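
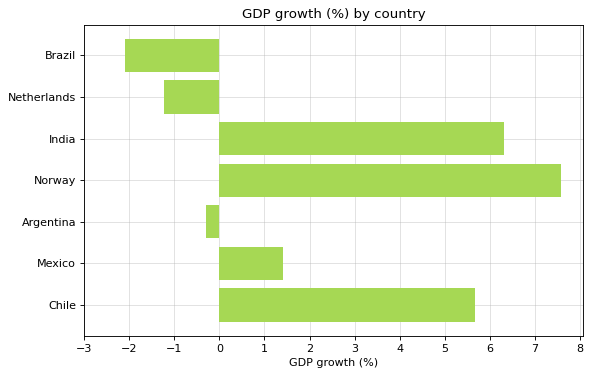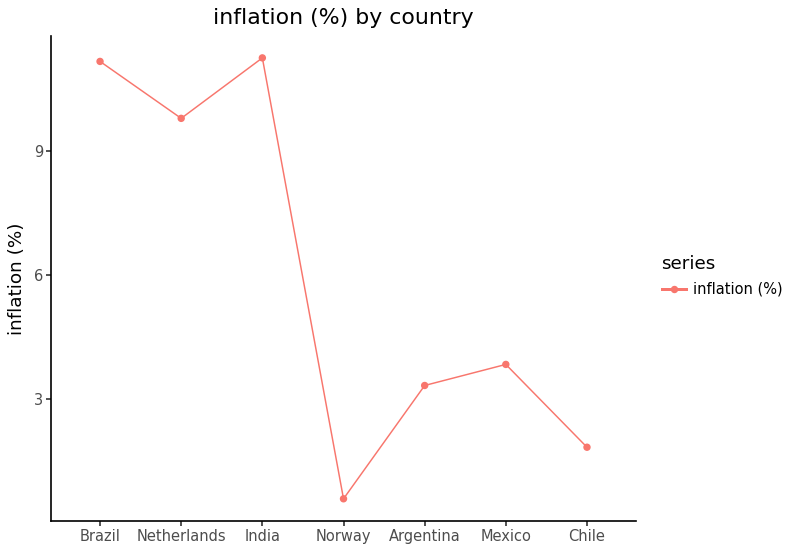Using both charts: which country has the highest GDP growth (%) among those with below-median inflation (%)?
Norway

Chart 2 median inflation (%) ≈ 4; below-median countries: Norway, Argentina, Chile. Among those, Norway has the highest GDP growth (%) (≈ 8).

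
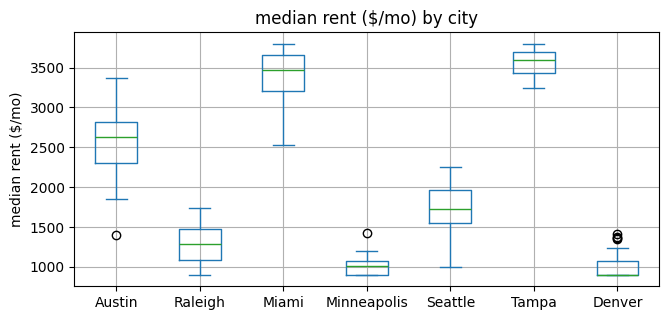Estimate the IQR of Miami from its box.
Q3 ≈ 3500, Q1 ≈ 3000; IQR ≈ 500.

≈ 500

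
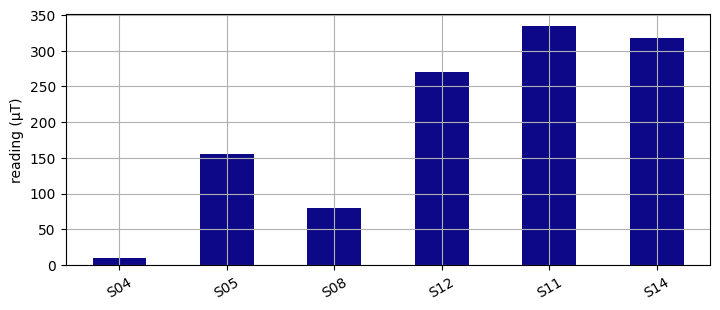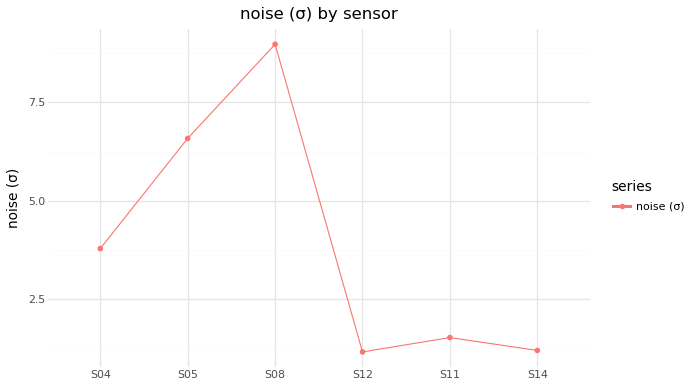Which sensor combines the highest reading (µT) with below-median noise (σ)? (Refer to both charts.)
Chart 2 median noise (σ) ≈ 3; below-median sensors: S12, S11, S14. Among those, S11 has the highest reading (µT) (≈ 350).

S11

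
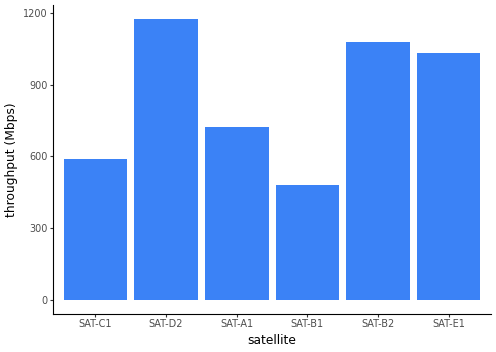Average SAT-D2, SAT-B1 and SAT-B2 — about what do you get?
≈ 933

(1200 + 500 + 1100) / 3 ≈ 933.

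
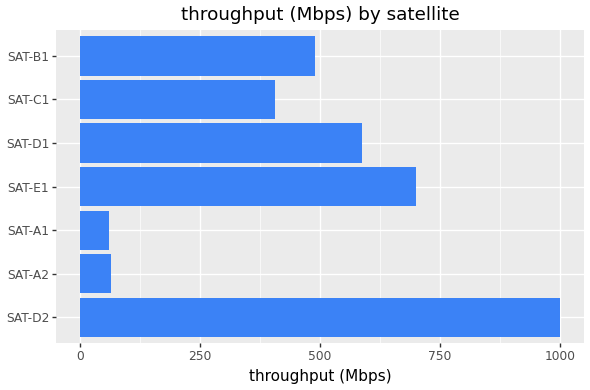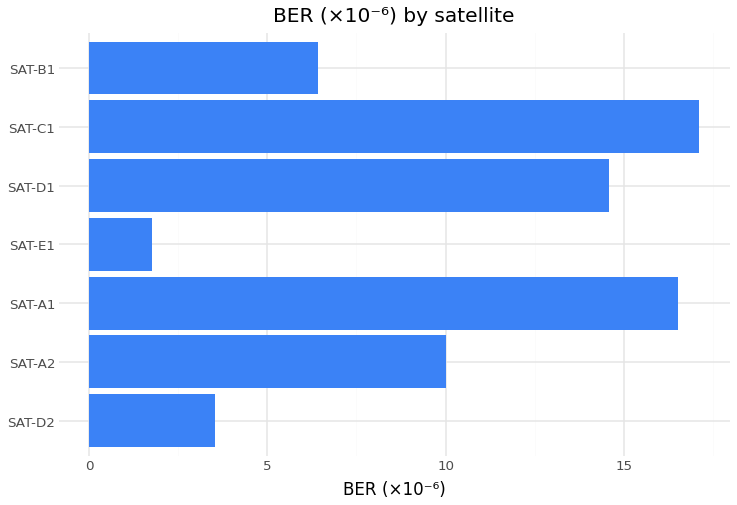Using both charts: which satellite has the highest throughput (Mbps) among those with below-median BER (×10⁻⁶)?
Chart 2 median BER (×10⁻⁶) ≈ 10; below-median satellites: SAT-D2, SAT-E1, SAT-B1. Among those, SAT-D2 has the highest throughput (Mbps) (≈ 1000).

SAT-D2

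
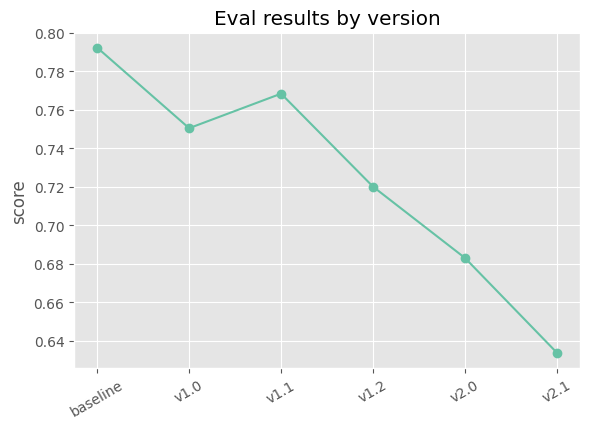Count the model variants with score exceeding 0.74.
3

Above 0.74: baseline, v1.0, v1.1.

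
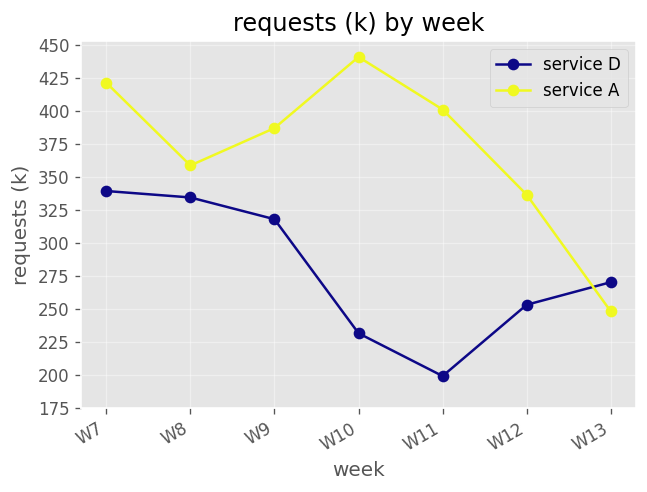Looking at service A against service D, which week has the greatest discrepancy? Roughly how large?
W10: service A ≈ 450, service D ≈ 225 → gap ≈ 225. Next-largest (W11) is only ≈ 200.

W10, ≈ 225 k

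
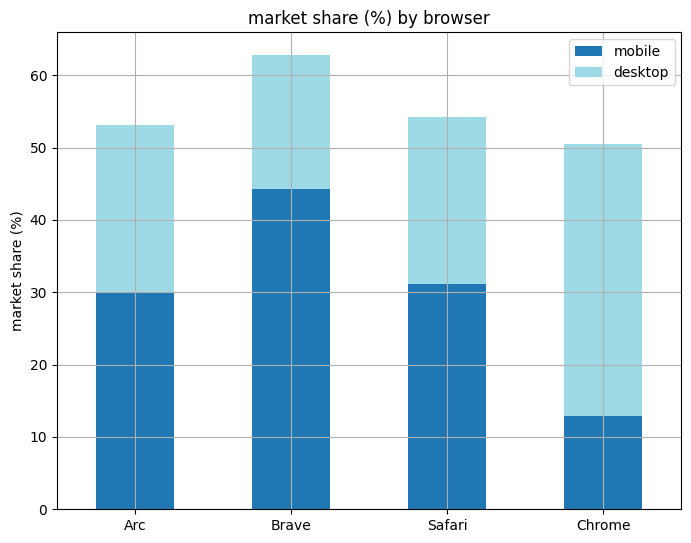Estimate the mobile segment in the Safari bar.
≈ 30

mobile top ≈ 30, bottom ≈ 0; segment ≈ 30.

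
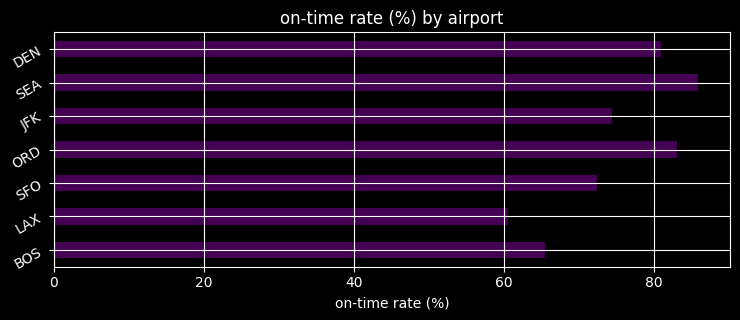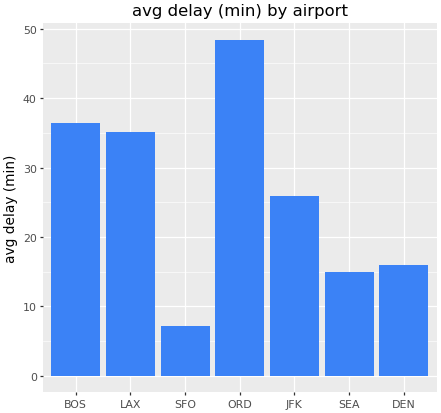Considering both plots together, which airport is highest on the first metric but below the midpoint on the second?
SEA

Chart 2 median avg delay (min) ≈ 25; below-median airports: SFO, SEA, DEN. Among those, SEA has the highest on-time rate (%) (≈ 90).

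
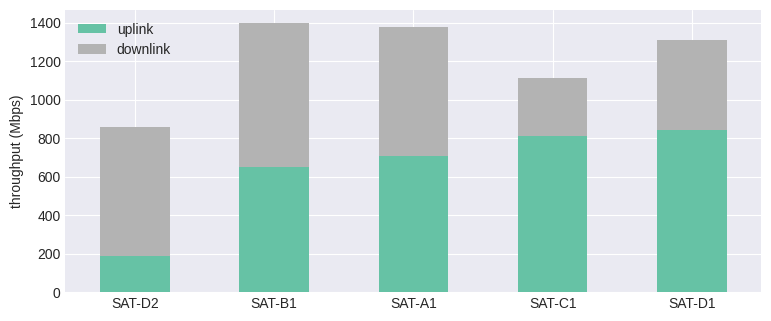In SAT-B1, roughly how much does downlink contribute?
≈ 800

downlink top ≈ 1400, bottom ≈ 600; segment ≈ 800.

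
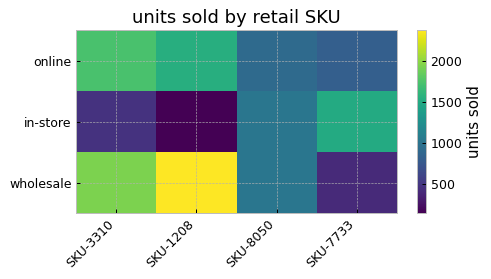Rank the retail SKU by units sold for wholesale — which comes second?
Top 3 for wholesale: SKU-1208 ≈ 2400, SKU-3310 ≈ 2000, SKU-8050 ≈ 1000.

SKU-3310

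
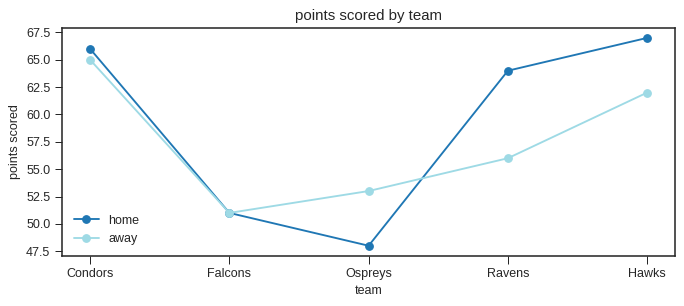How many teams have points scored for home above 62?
3

Above 62: Condors, Ravens, Hawks.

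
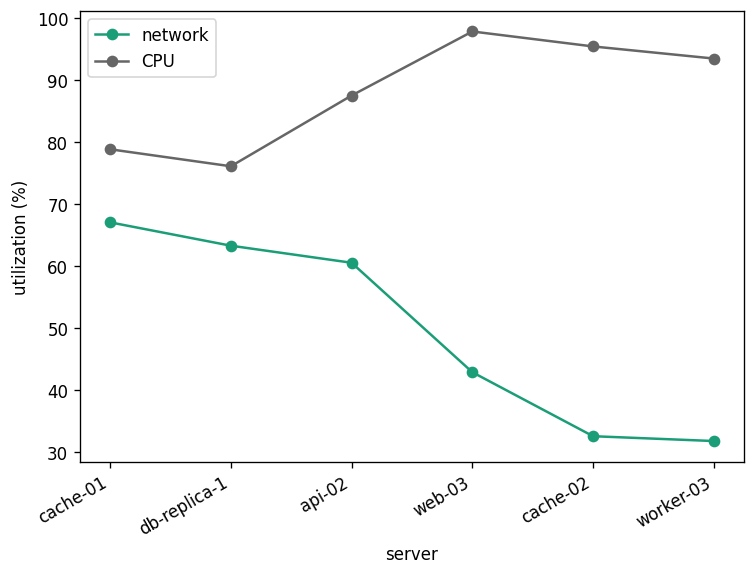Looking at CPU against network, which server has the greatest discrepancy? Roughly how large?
cache-02, ≈ 70 %

cache-02: CPU ≈ 100, network ≈ 30 → gap ≈ 70. Next-largest (worker-03) is only ≈ 60.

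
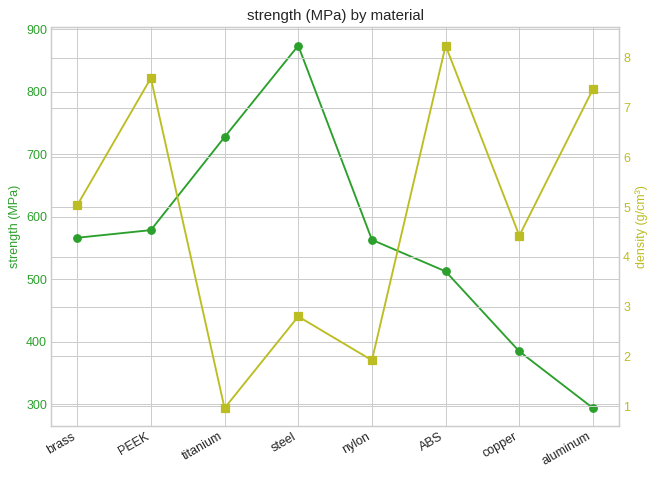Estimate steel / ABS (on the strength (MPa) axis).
steel ≈ 850, ABS ≈ 500; 850/500 ≈ 1.7.

≈ 1.7×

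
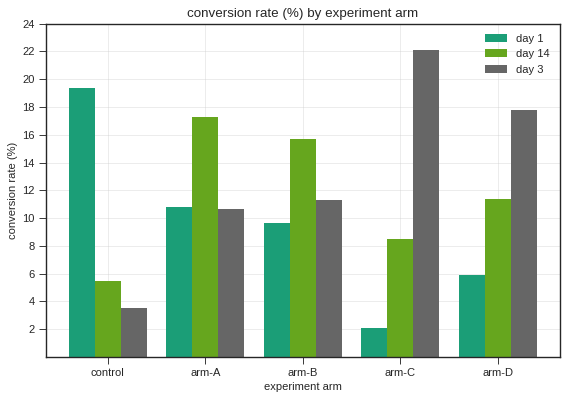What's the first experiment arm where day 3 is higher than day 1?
arm-B

arm-A: day 3 ≈ 10 vs day 1 ≈ 10 (not yet); arm-B: day 3 ≈ 12 vs day 1 ≈ 10 (first crossover).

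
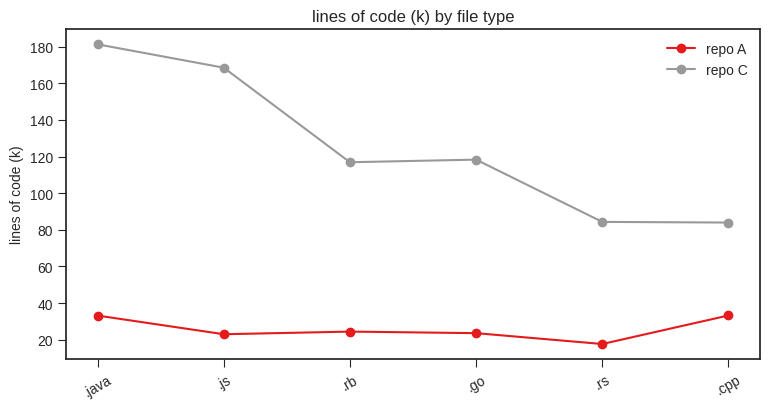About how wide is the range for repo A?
≈ 20

Max .cpp ≈ 40, min .rs ≈ 20; range ≈ 20.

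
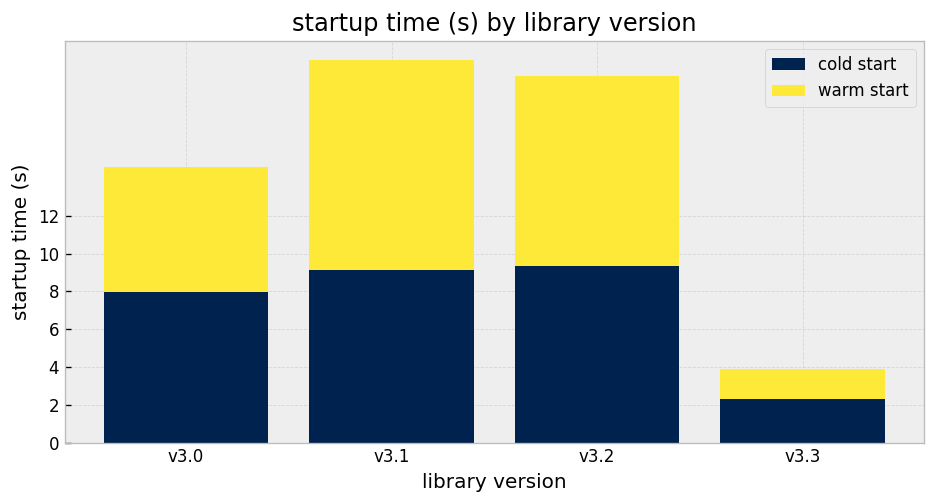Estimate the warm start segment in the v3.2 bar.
warm start top ≈ 20, bottom ≈ 10; segment ≈ 10.

≈ 10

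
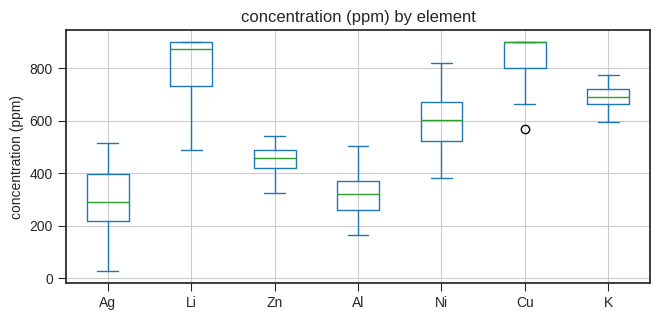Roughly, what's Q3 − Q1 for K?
≈ 50

Q3 ≈ 700, Q1 ≈ 650; IQR ≈ 50.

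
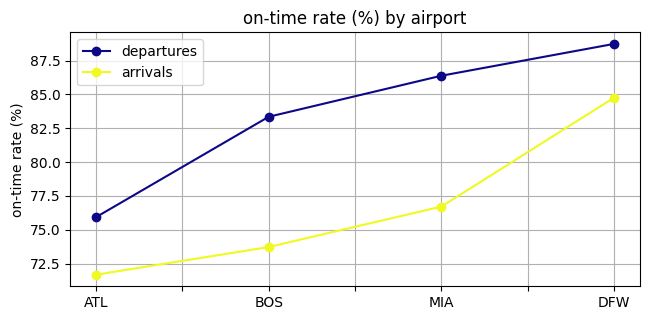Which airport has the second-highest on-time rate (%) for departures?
Top 3 for departures: DFW ≈ 88, MIA ≈ 86, BOS ≈ 84.

MIA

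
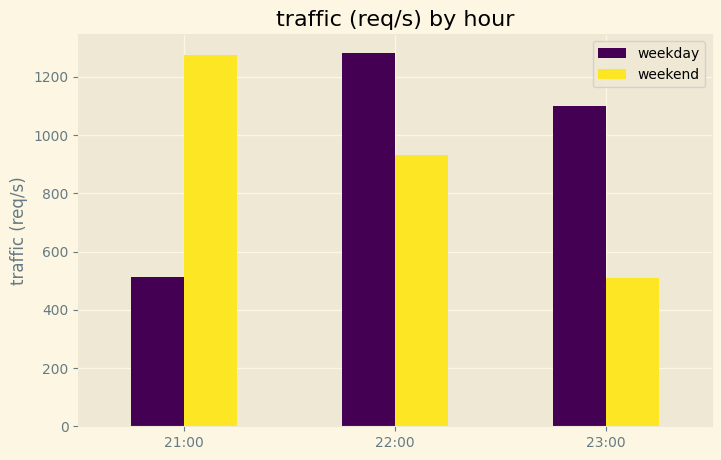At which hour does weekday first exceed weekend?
21:00: weekday ≈ 600 vs weekend ≈ 1200 (not yet); 22:00: weekday ≈ 1200 vs weekend ≈ 1000 (first crossover).

22:00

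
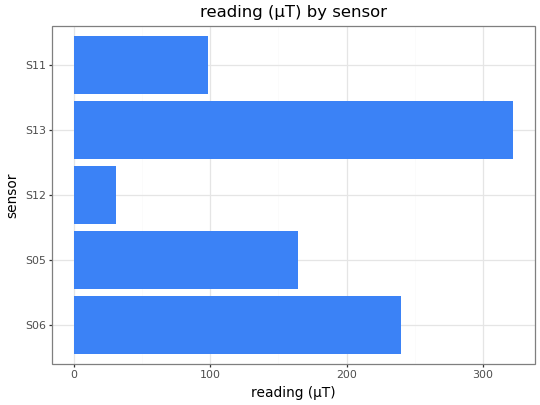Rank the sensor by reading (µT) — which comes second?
Top 3: S13 ≈ 300, S06 ≈ 250, S05 ≈ 150.

S06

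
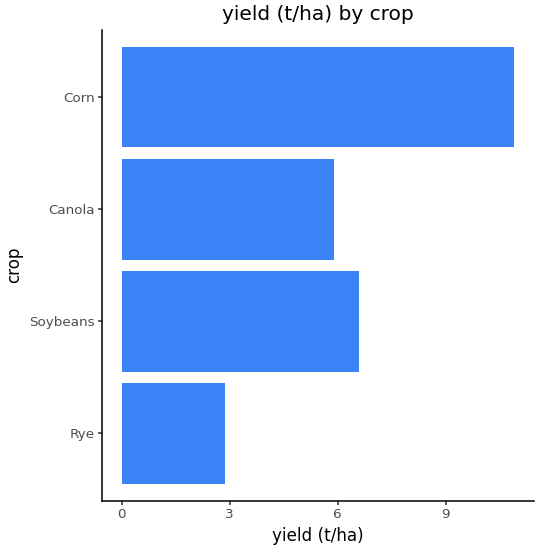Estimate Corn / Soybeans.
Corn ≈ 11, Soybeans ≈ 7; 11/7 ≈ 1.57.

≈ 1.57×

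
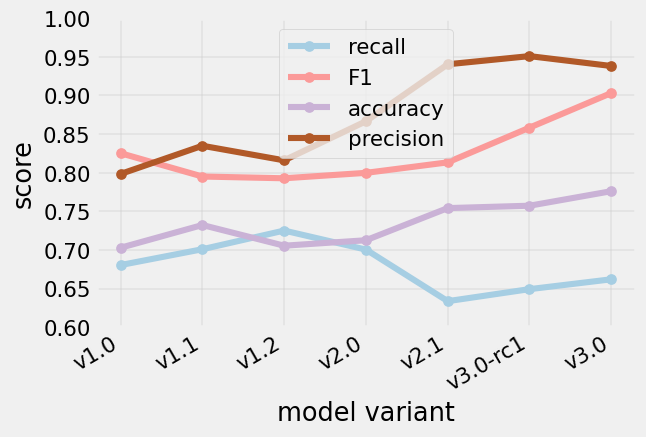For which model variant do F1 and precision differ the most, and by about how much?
v2.1: F1 ≈ 0.80, precision ≈ 0.95 → gap ≈ 0.15. Next-largest (v3.0-rc1) is only ≈ 0.10.

v2.1, ≈ 0.15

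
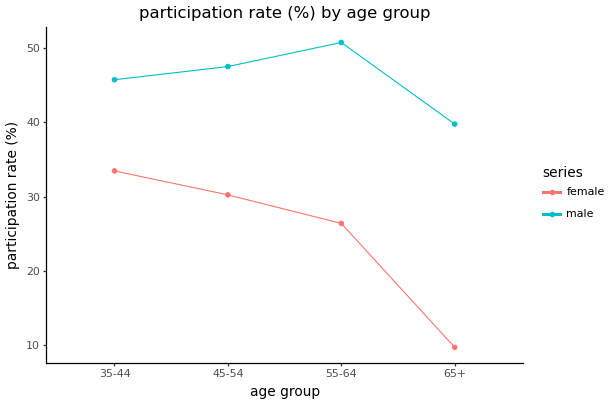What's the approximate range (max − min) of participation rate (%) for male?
≈ 10

Max 55-64 ≈ 50, min 65+ ≈ 40; range ≈ 10.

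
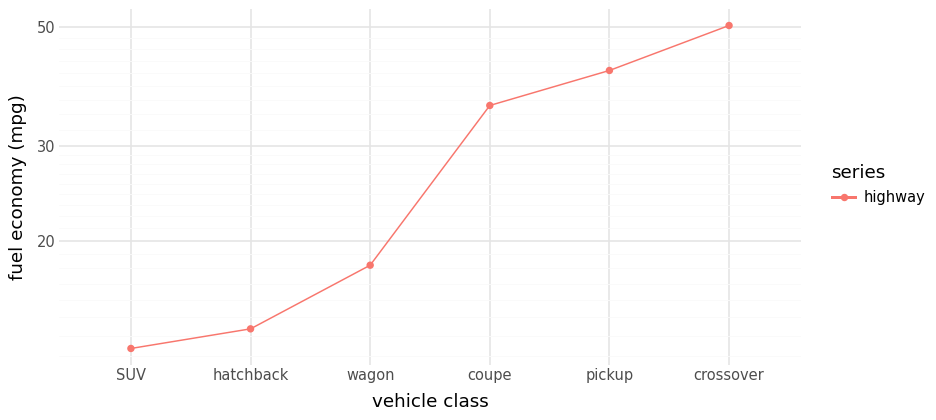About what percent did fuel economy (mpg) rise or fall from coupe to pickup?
coupe ≈ 35, pickup ≈ 40; (40 − 35) / 35 ≈ +14.3%.

≈ +14.3%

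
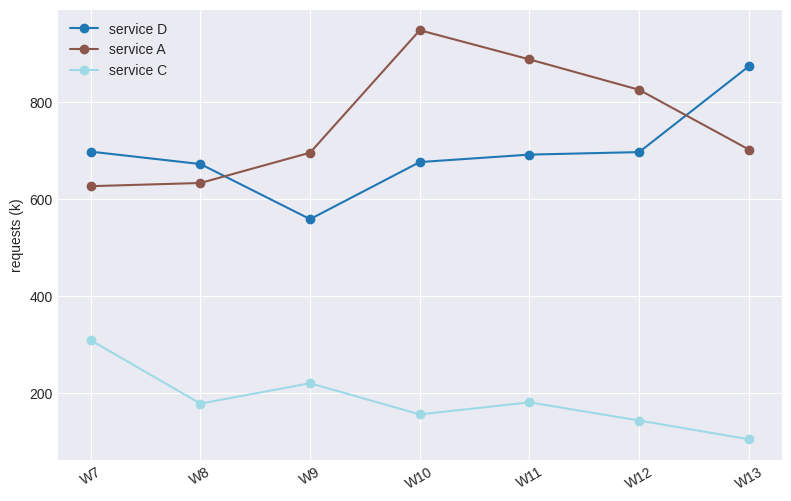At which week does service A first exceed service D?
W8: service A ≈ 600 vs service D ≈ 700 (not yet); W9: service A ≈ 700 vs service D ≈ 600 (first crossover).

W9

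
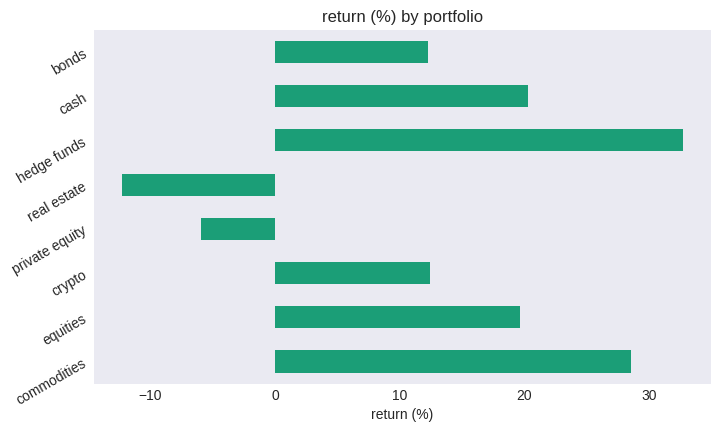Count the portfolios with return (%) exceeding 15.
4

Above 15: commodities, equities, hedge funds, cash.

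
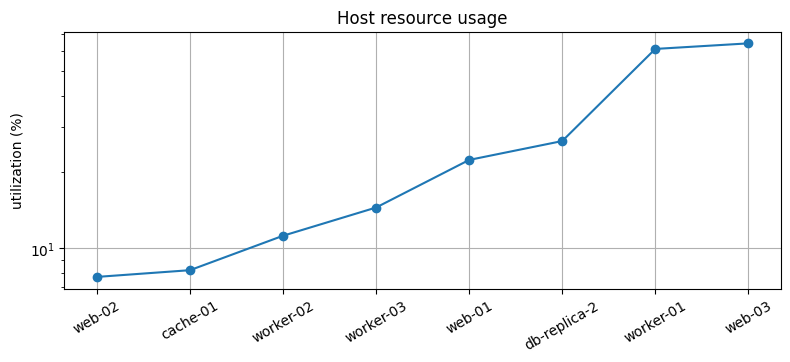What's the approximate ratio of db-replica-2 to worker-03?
≈ 1.67×

db-replica-2 ≈ 25, worker-03 ≈ 15; 25/15 ≈ 1.67.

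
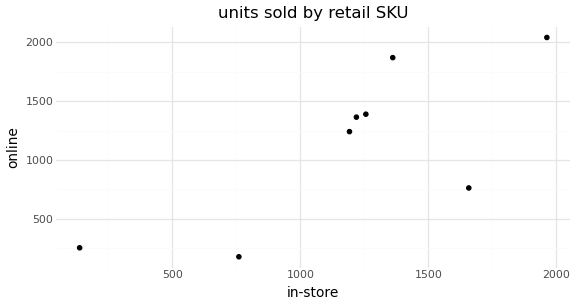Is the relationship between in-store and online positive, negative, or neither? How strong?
Points are positively correlated; strong (|r| ≈ 0.8).

positive, strong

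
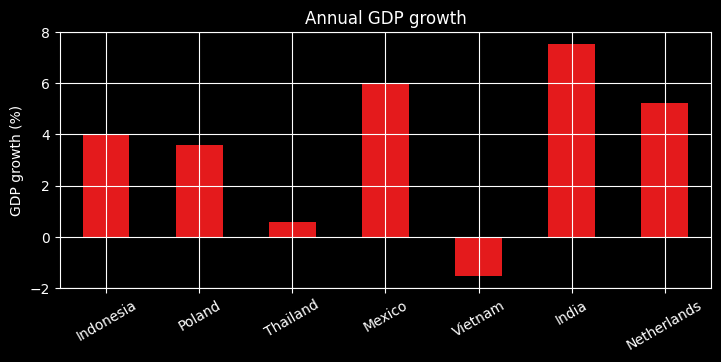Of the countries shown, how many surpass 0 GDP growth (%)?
6

Above 0: Indonesia, Poland, Thailand, Mexico, India, Netherlands.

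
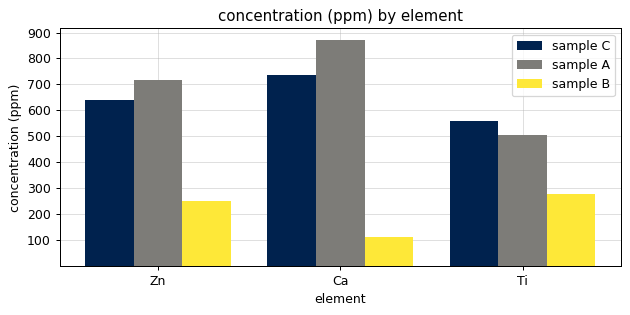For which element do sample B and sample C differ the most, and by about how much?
Ca, ≈ 600 ppm

Ca: sample B ≈ 100, sample C ≈ 700 → gap ≈ 600. Next-largest (Zn) is only ≈ 300.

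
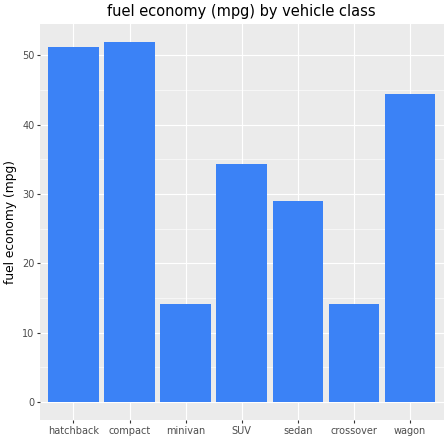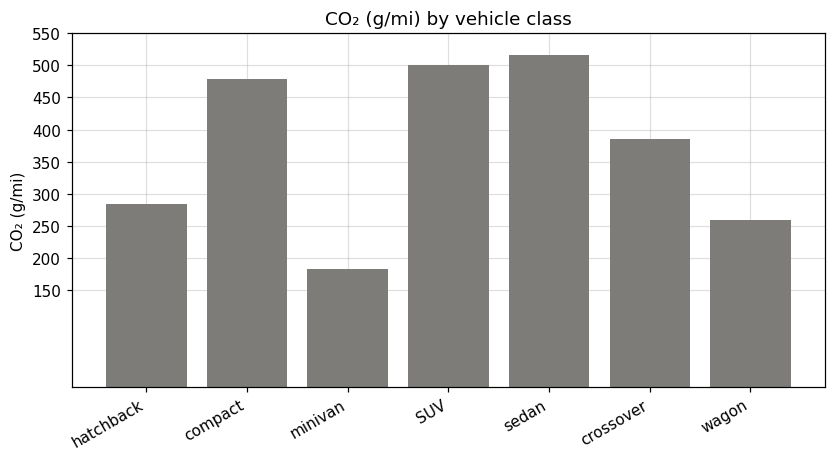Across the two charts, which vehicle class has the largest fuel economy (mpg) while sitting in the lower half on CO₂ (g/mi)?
hatchback

Chart 2 median CO₂ (g/mi) ≈ 400; below-median vehicle classes: hatchback, minivan, wagon. Among those, hatchback has the highest fuel economy (mpg) (≈ 50).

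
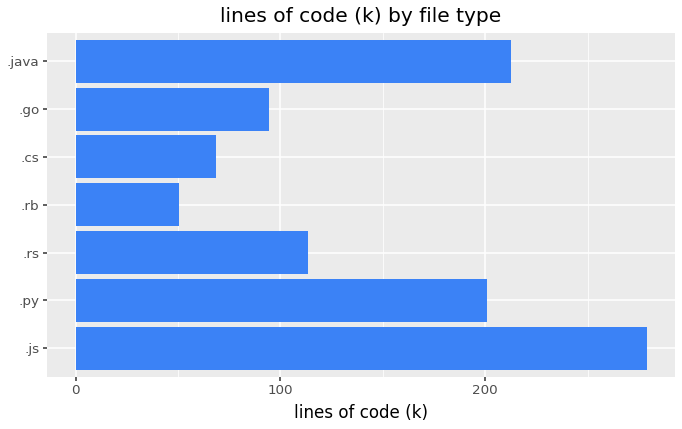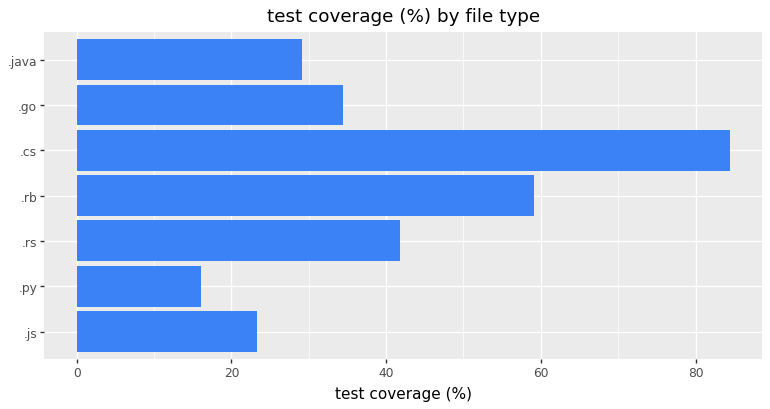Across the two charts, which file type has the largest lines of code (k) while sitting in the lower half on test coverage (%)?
.js

Chart 2 median test coverage (%) ≈ 30; below-median file types: .js, .py, .java. Among those, .js has the highest lines of code (k) (≈ 300).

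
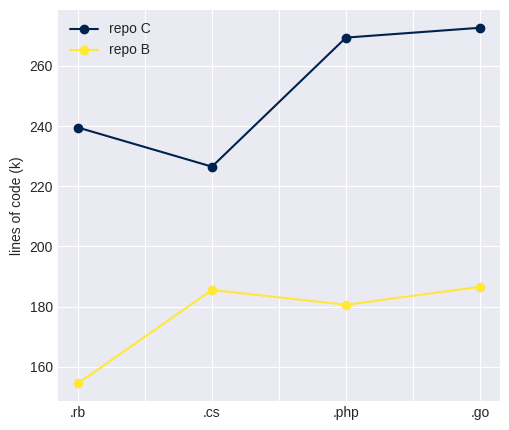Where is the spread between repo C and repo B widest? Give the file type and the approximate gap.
.php, ≈ 90 k

.php: repo C ≈ 270, repo B ≈ 180 → gap ≈ 90. Next-largest (.go) is only ≈ 80.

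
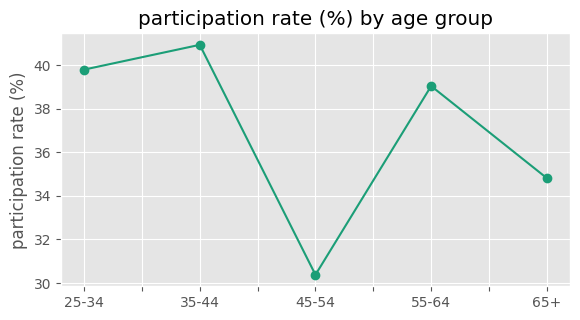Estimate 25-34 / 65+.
25-34 ≈ 40, 65+ ≈ 35; 40/35 ≈ 1.14.

≈ 1.14×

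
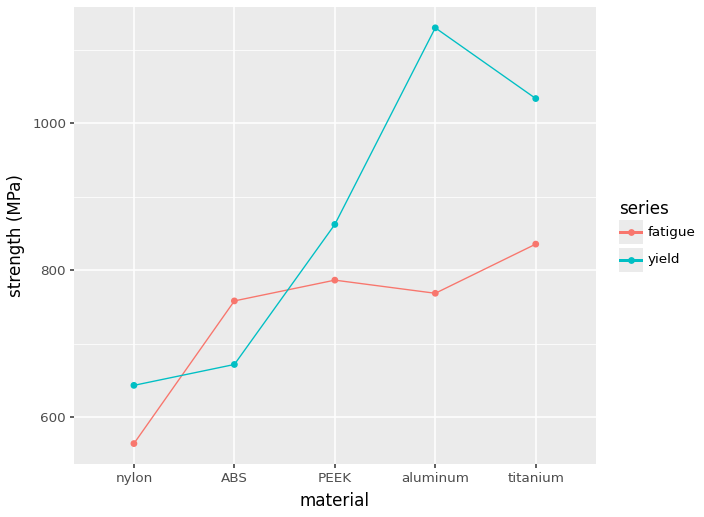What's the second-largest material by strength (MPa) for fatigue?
PEEK

Top 3 for fatigue: titanium ≈ 850, PEEK ≈ 800, aluminum ≈ 750.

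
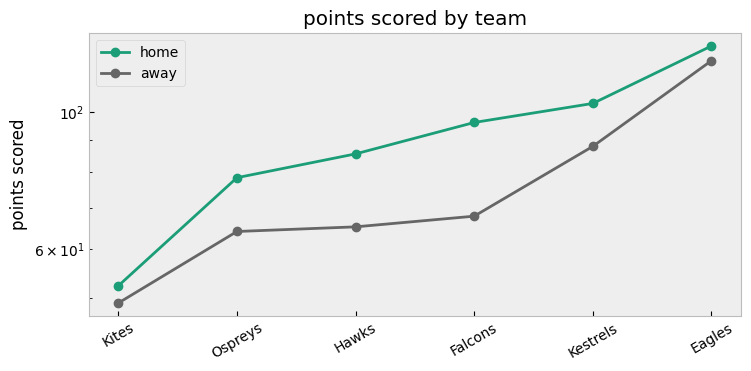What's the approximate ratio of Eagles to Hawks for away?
≈ 1.71×

Eagles ≈ 120, Hawks ≈ 70; 120/70 ≈ 1.71.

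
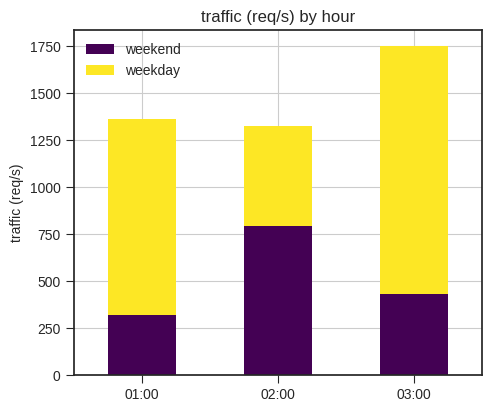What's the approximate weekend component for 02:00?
weekend top ≈ 800, bottom ≈ 0; segment ≈ 800.

≈ 800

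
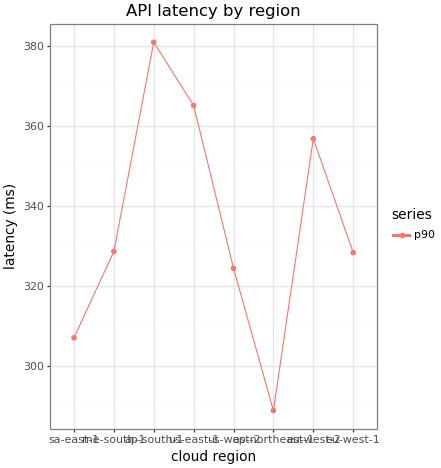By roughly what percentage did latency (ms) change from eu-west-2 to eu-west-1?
eu-west-2 ≈ 360, eu-west-1 ≈ 330; (330 − 360) / 360 ≈ -8.3%.

≈ -8.3%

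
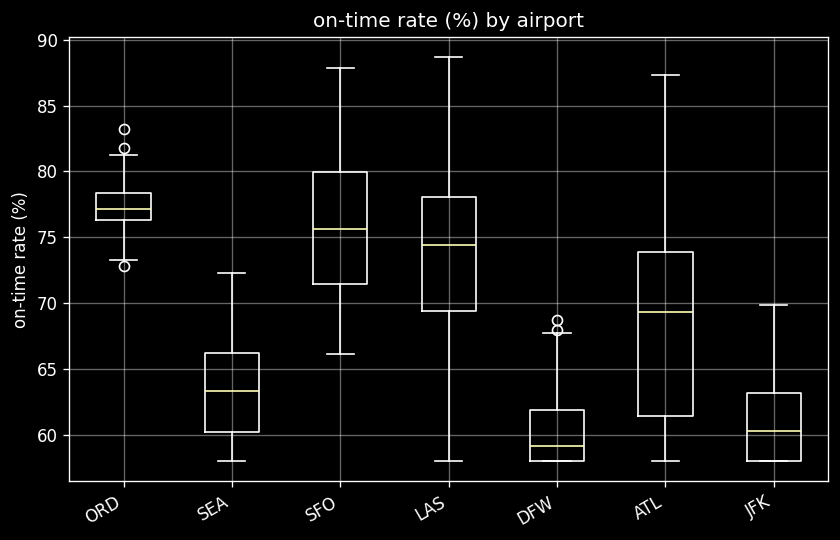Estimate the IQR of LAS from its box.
≈ 8

Q3 ≈ 78, Q1 ≈ 70; IQR ≈ 8.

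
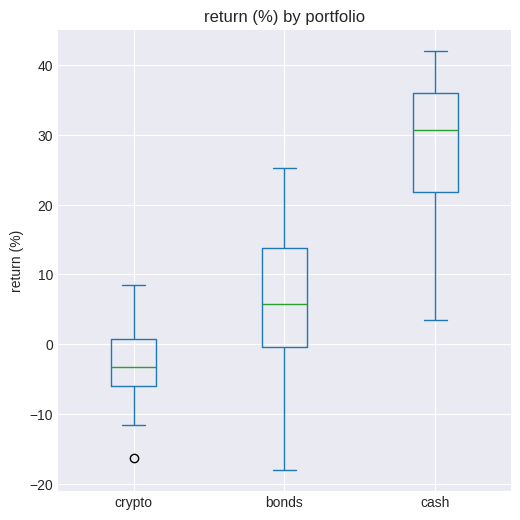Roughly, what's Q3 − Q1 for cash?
Q3 ≈ 35, Q1 ≈ 20; IQR ≈ 15.

≈ 15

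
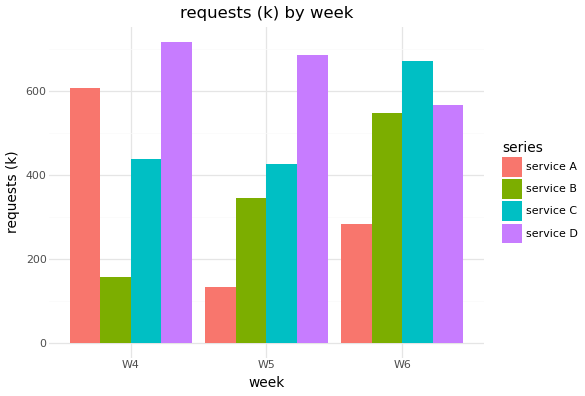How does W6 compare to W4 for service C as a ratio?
≈ 1.75×

W6 ≈ 700, W4 ≈ 400; 700/400 ≈ 1.75.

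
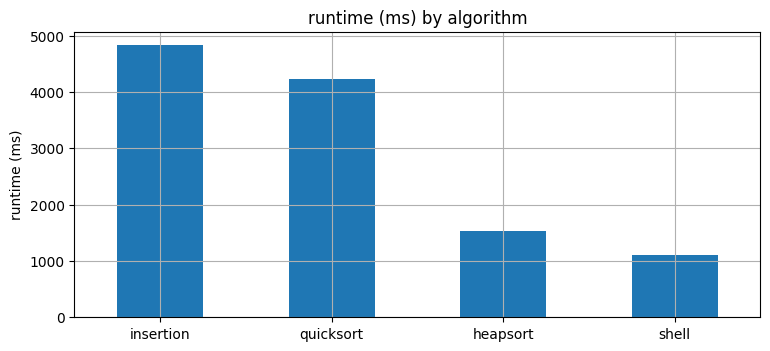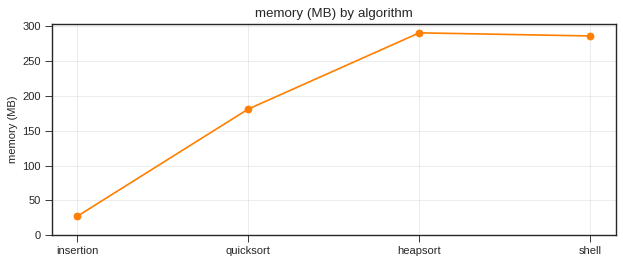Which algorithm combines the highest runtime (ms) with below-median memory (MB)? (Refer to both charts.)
Chart 2 median memory (MB) ≈ 250; below-median algorithms: insertion, quicksort. Among those, insertion has the highest runtime (ms) (≈ 5000).

insertion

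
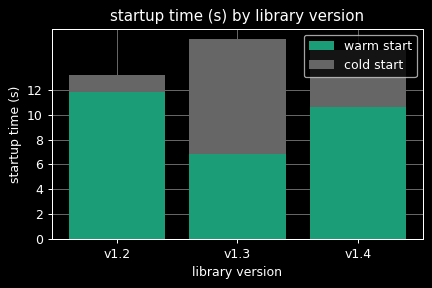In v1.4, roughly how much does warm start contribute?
≈ 10

warm start top ≈ 10, bottom ≈ 0; segment ≈ 10.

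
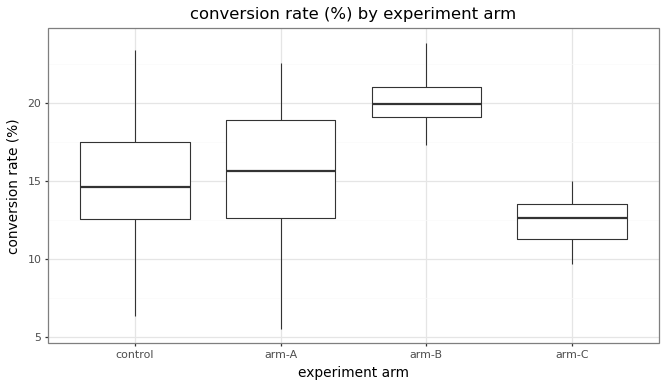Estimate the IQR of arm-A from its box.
≈ 6

Q3 ≈ 19, Q1 ≈ 13; IQR ≈ 6.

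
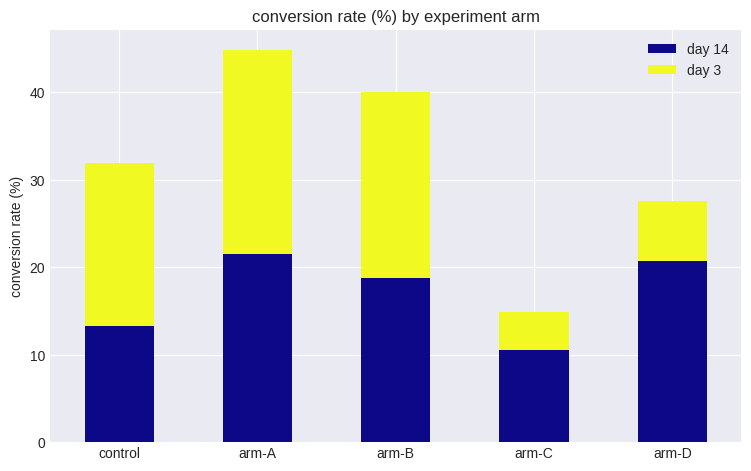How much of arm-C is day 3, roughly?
day 3 top ≈ 15, bottom ≈ 10; segment ≈ 5.

≈ 5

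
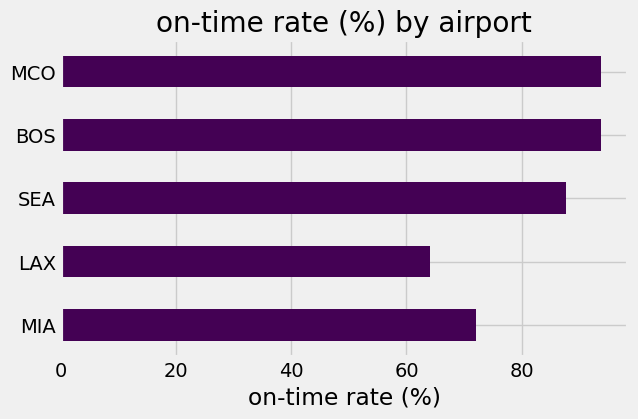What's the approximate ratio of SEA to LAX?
≈ 1.5×

SEA ≈ 90, LAX ≈ 60; 90/60 ≈ 1.5.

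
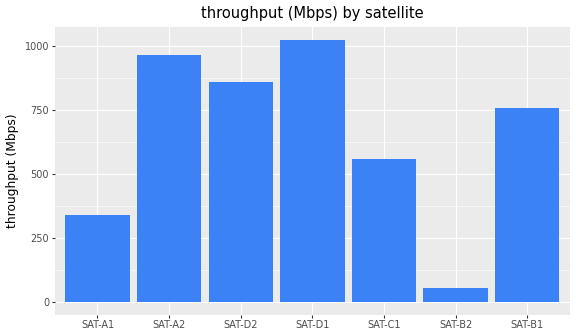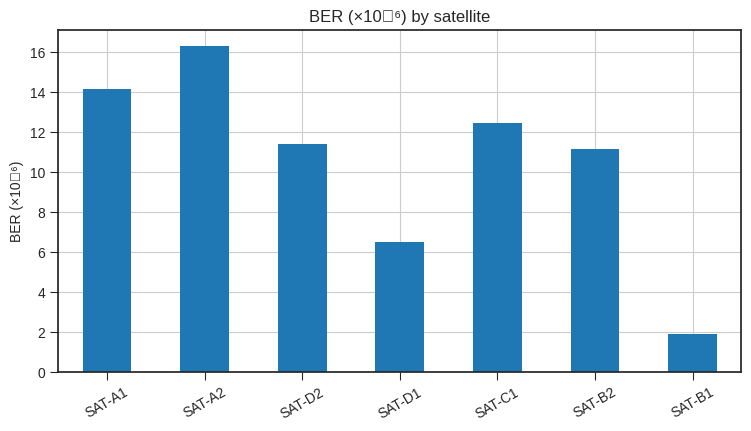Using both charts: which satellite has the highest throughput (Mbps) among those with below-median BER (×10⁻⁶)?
SAT-D1

Chart 2 median BER (×10⁻⁶) ≈ 12; below-median satellites: SAT-D1, SAT-B2, SAT-B1. Among those, SAT-D1 has the highest throughput (Mbps) (≈ 1000).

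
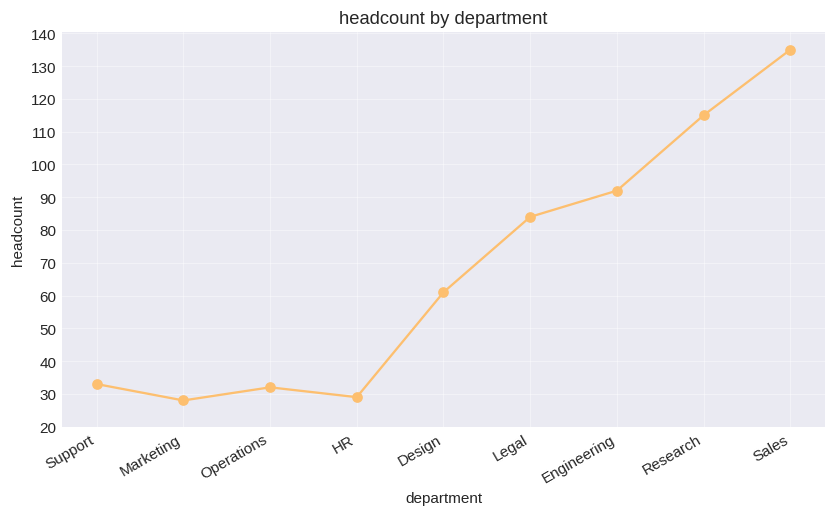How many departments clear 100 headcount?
Above 100: Research, Sales.

2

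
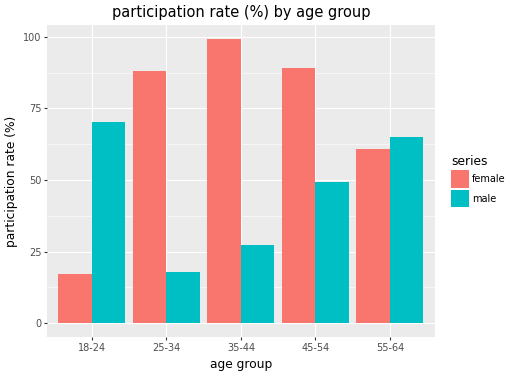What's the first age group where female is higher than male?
25-34

18-24: female ≈ 20 vs male ≈ 70 (not yet); 25-34: female ≈ 90 vs male ≈ 20 (first crossover).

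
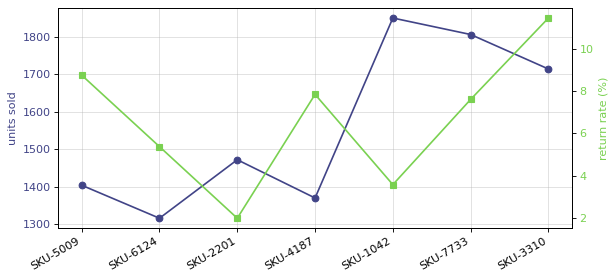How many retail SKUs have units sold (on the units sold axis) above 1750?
2

Above 1750: SKU-1042, SKU-7733.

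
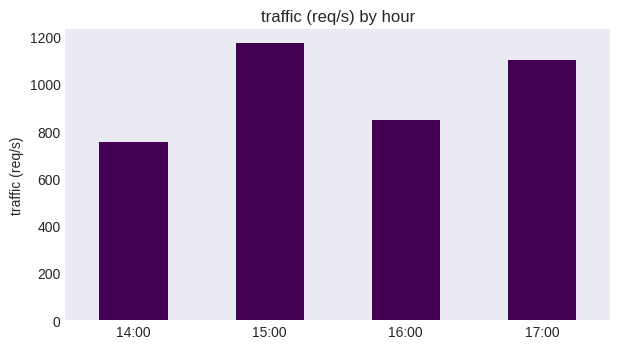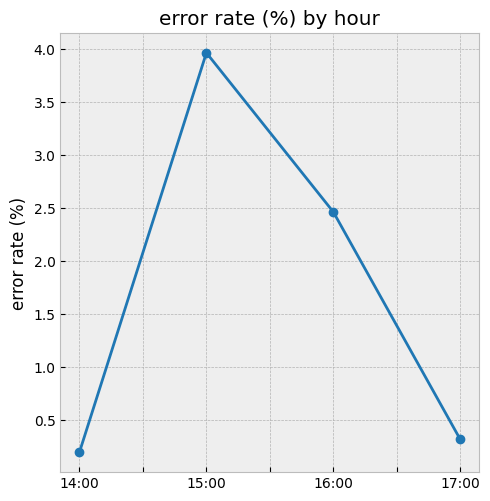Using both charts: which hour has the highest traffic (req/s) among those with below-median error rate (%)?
17:00

Chart 2 median error rate (%) ≈ 1.5; below-median hours: 14:00, 17:00. Among those, 17:00 has the highest traffic (req/s) (≈ 1000).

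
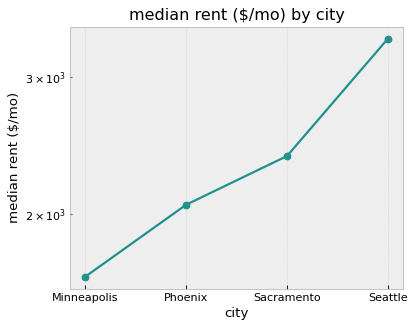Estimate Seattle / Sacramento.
≈ 1.42×

Seattle ≈ 3400, Sacramento ≈ 2400; 3400/2400 ≈ 1.42.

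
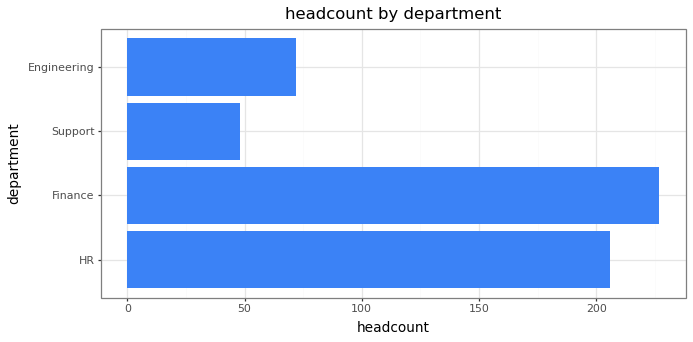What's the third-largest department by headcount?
Top 4: Finance ≈ 220, HR ≈ 200, Engineering ≈ 80, Support ≈ 40.

Engineering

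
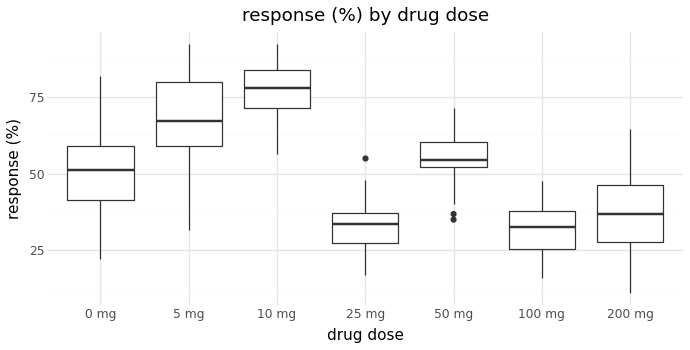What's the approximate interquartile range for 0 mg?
≈ 20

Q3 ≈ 60, Q1 ≈ 40; IQR ≈ 20.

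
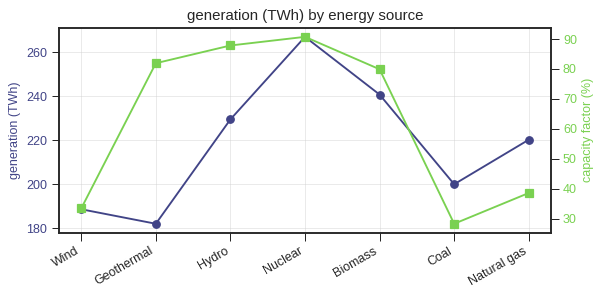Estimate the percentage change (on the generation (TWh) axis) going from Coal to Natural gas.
≈ +10%

Coal ≈ 200, Natural gas ≈ 220; (220 − 200) / 200 ≈ +10%.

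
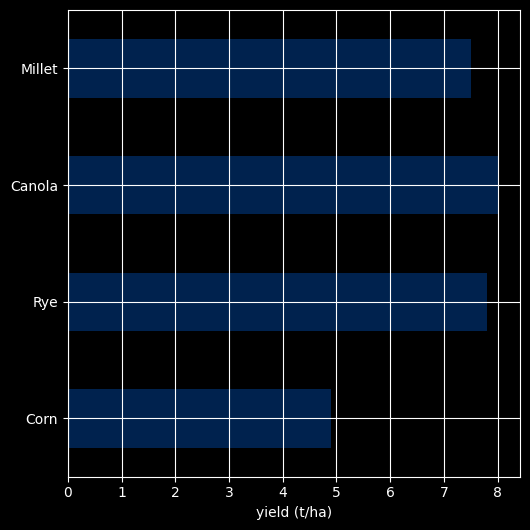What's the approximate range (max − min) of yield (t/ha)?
≈ 3

Max Canola ≈ 8, min Corn ≈ 5; range ≈ 3.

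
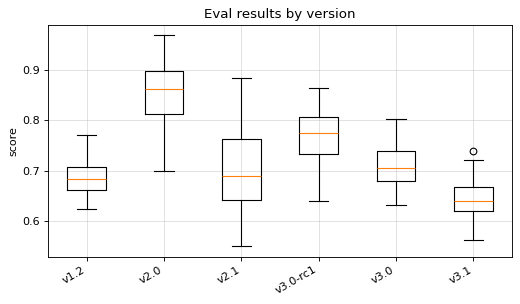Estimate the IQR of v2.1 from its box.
≈ 0.12

Q3 ≈ 0.76, Q1 ≈ 0.64; IQR ≈ 0.12.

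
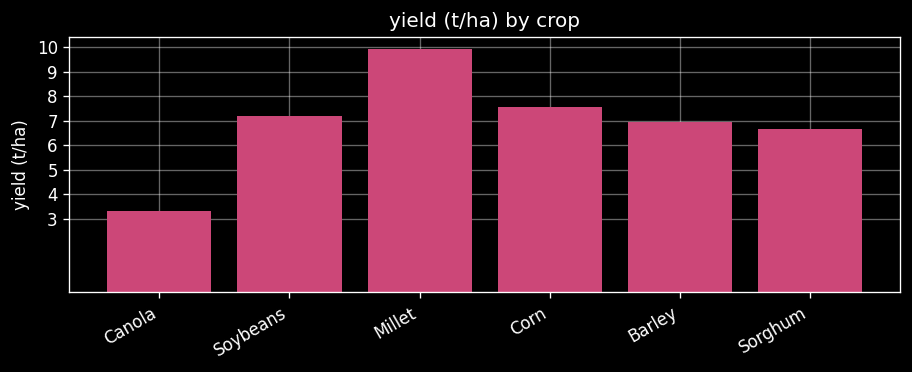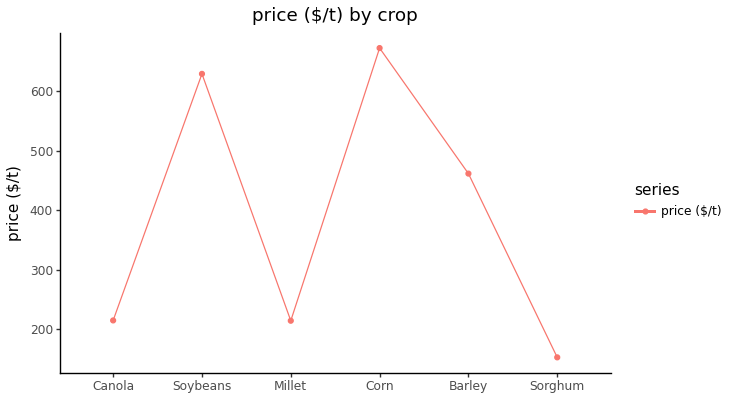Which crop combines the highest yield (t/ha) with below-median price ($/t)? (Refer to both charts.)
Chart 2 median price ($/t) ≈ 300; below-median crops: Canola, Millet, Sorghum. Among those, Millet has the highest yield (t/ha) (≈ 10).

Millet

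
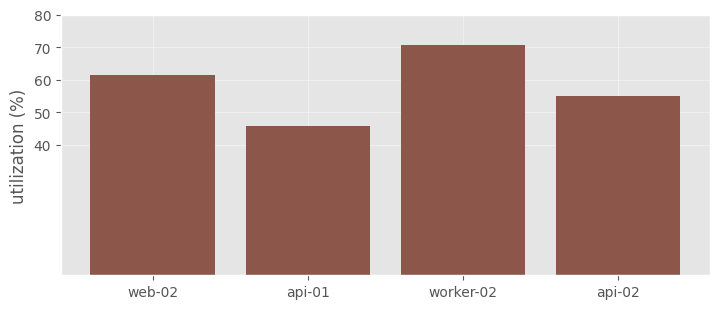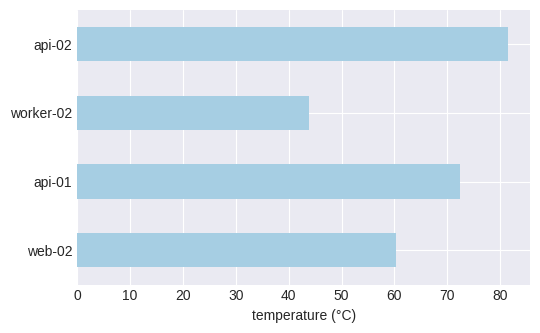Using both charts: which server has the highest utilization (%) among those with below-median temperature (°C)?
Chart 2 median temperature (°C) ≈ 70; below-median servers: web-02, worker-02. Among those, worker-02 has the highest utilization (%) (≈ 70).

worker-02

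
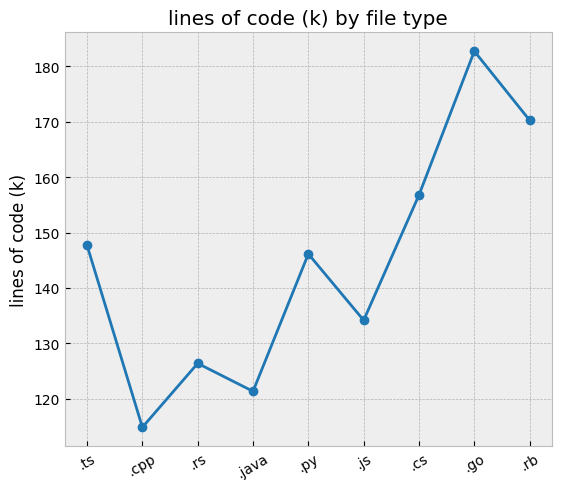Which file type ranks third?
Top 4: .go ≈ 180, .rb ≈ 170, .cs ≈ 160, .ts ≈ 150.

.cs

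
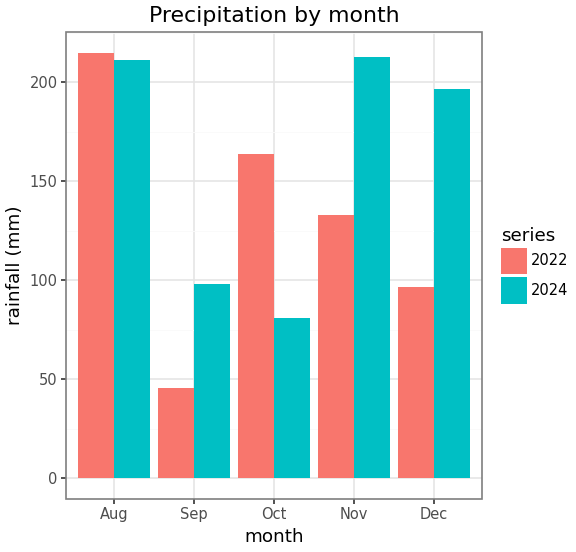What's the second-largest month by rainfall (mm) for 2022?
Top 3 for 2022: Aug ≈ 220, Oct ≈ 160, Nov ≈ 140.

Oct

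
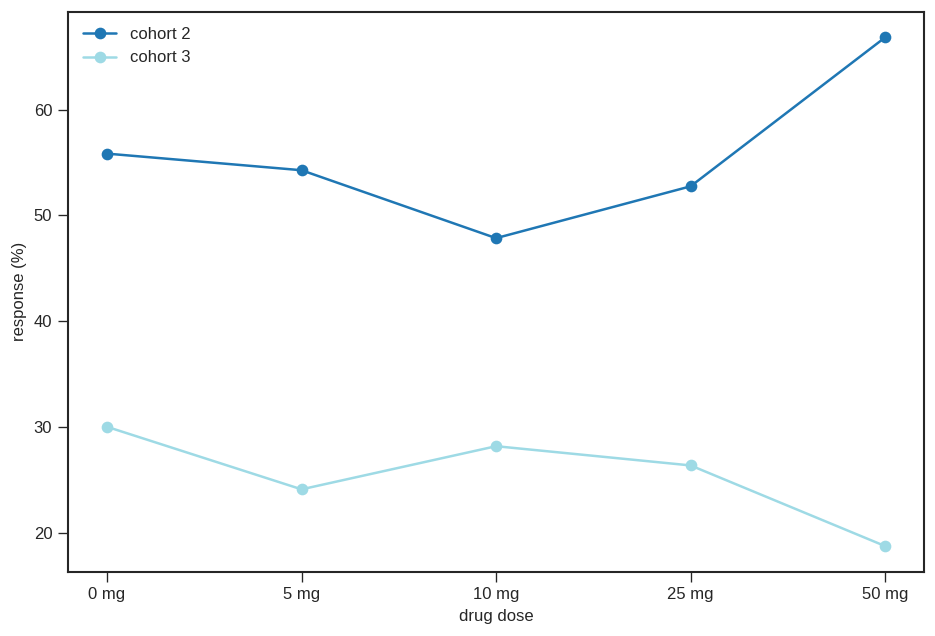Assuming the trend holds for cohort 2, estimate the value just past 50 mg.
≈ 72.5

Last three: 50, 55, 65 → slope ≈ 7.5/step → next ≈ 72.5.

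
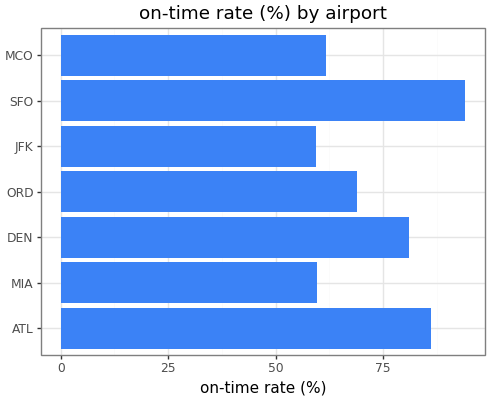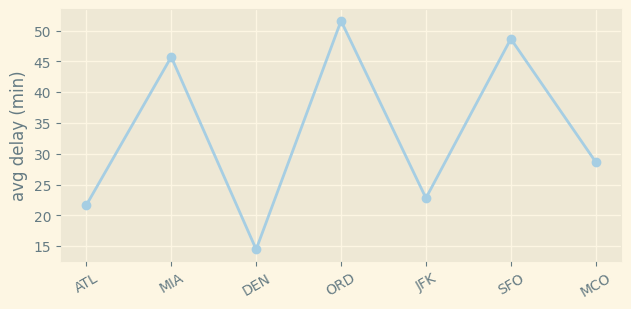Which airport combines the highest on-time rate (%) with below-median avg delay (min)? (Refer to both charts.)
ATL

Chart 2 median avg delay (min) ≈ 30; below-median airports: ATL, DEN, JFK. Among those, ATL has the highest on-time rate (%) (≈ 90).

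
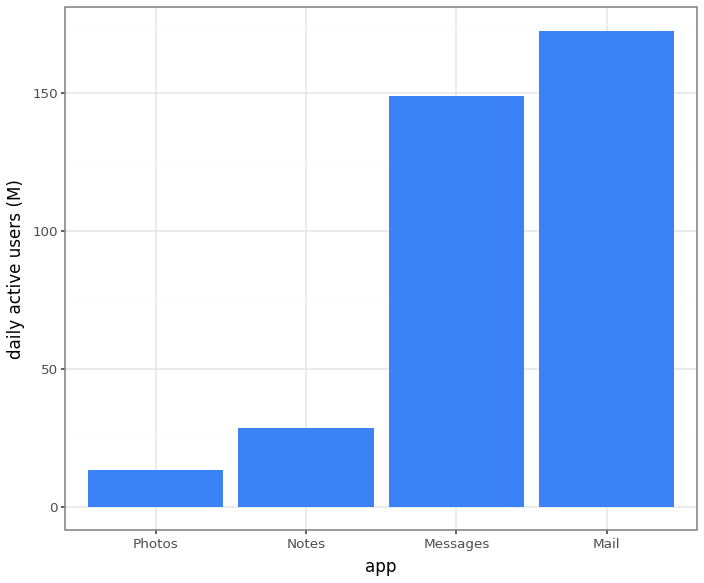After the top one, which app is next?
Top 3: Mail ≈ 180, Messages ≈ 140, Notes ≈ 20.

Messages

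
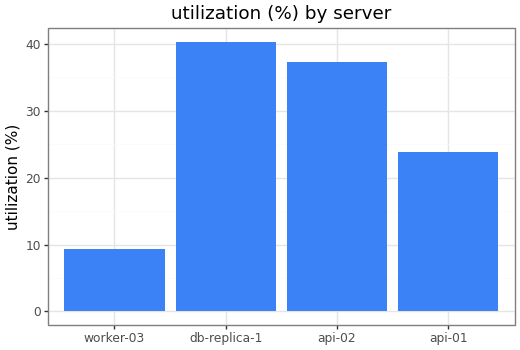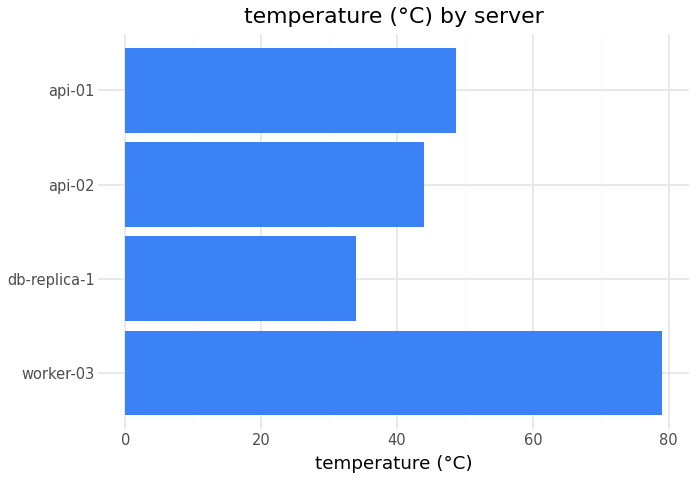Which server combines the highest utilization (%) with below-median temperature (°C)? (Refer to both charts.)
db-replica-1

Chart 2 median temperature (°C) ≈ 50; below-median servers: db-replica-1, api-02. Among those, db-replica-1 has the highest utilization (%) (≈ 40).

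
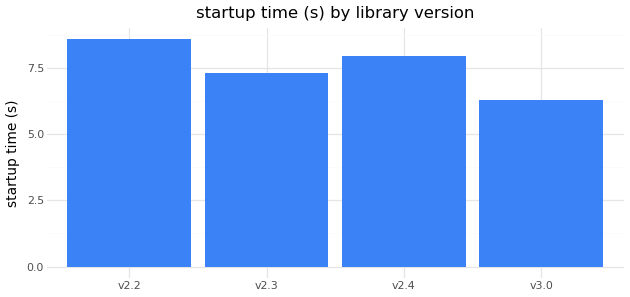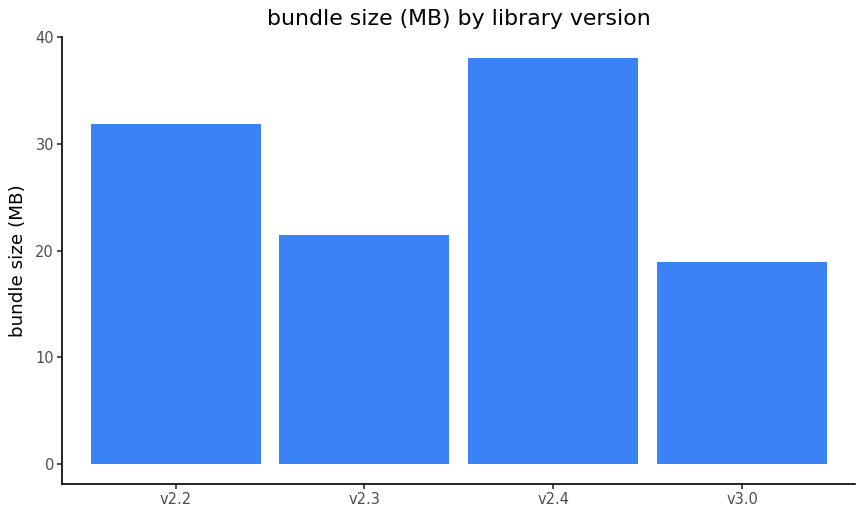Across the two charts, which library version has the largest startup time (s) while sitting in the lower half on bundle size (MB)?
v2.3

Chart 2 median bundle size (MB) ≈ 25; below-median library versions: v2.3, v3.0. Among those, v2.3 has the highest startup time (s) (≈ 7).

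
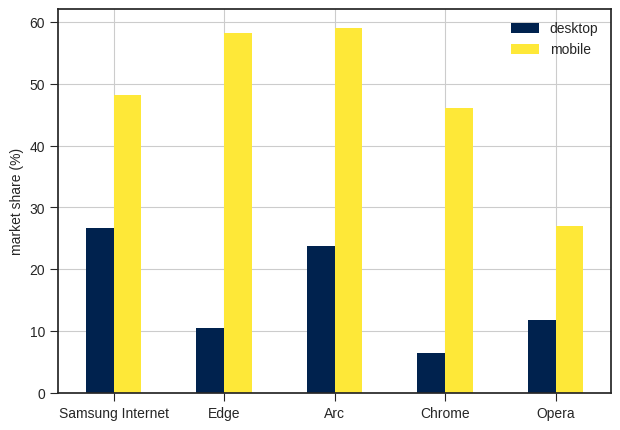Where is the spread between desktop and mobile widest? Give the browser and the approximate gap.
Edge: desktop ≈ 10, mobile ≈ 60 → gap ≈ 50. Next-largest (Chrome) is only ≈ 40.

Edge, ≈ 50 %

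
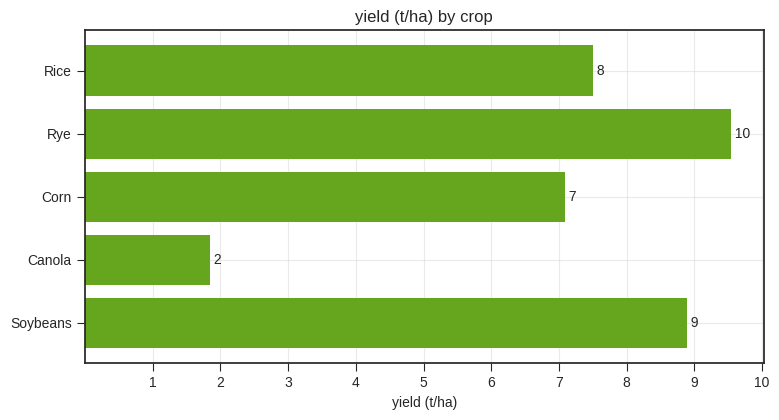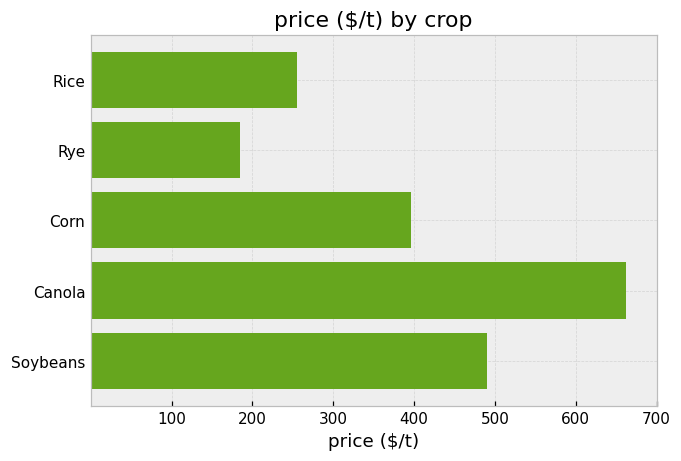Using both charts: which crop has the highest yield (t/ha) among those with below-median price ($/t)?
Rye

Chart 2 median price ($/t) ≈ 400; below-median crops: Rice, Rye. Among those, Rye has the highest yield (t/ha) (≈ 10).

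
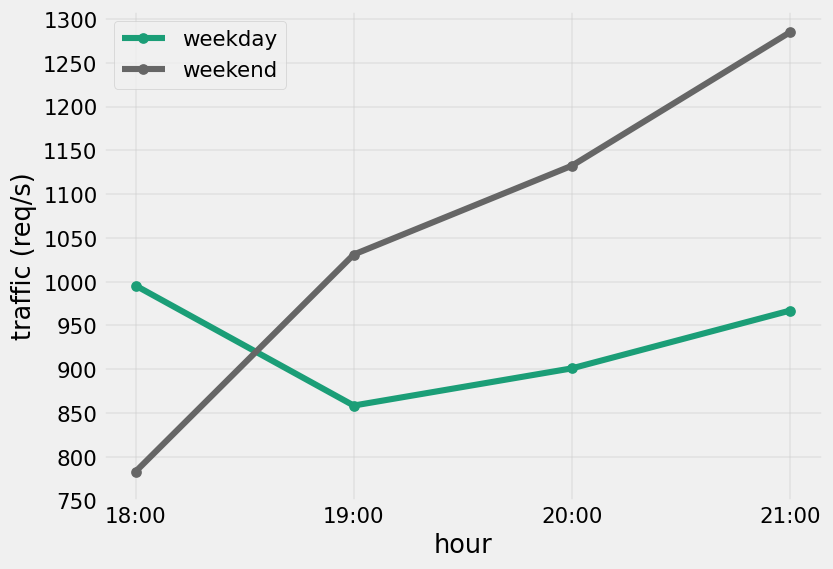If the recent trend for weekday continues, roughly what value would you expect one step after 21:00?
≈ 1000

Last three: 850, 900, 950 → slope ≈ 50/step → next ≈ 1000.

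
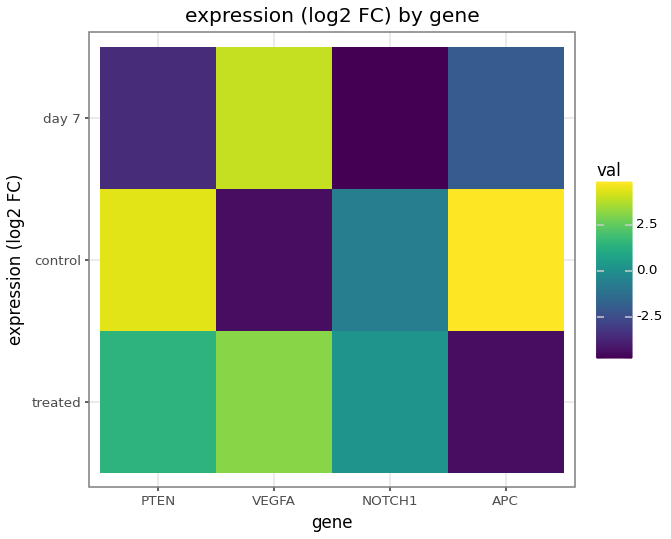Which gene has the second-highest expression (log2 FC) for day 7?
Top 3 for day 7: VEGFA ≈ 4, APC ≈ -2, PTEN ≈ -4.

APC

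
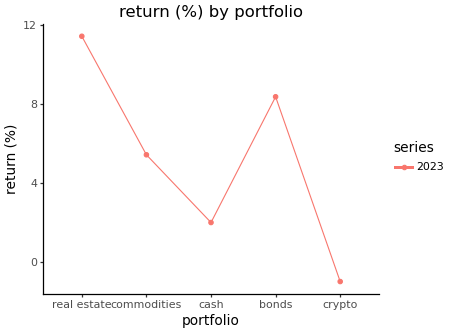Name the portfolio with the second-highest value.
bonds

Top 3: real estate ≈ 12, bonds ≈ 8, commodities ≈ 6.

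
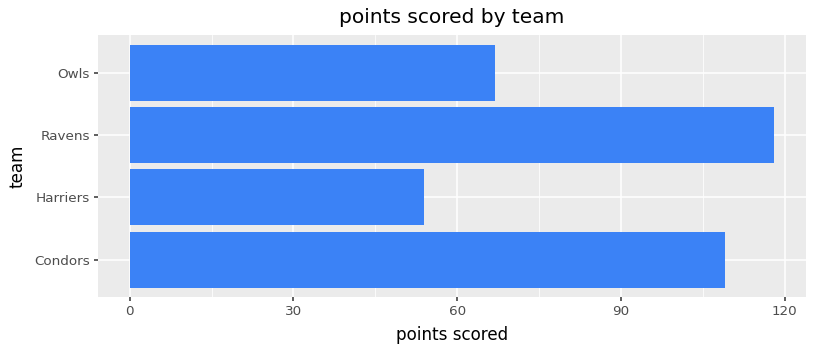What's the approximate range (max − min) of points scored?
≈ 70

Max Ravens ≈ 120, min Harriers ≈ 50; range ≈ 70.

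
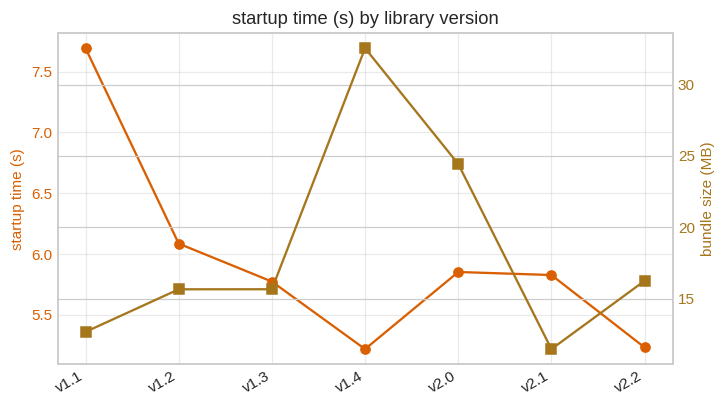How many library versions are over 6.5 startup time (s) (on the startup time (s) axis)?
Above 6.5: v1.1.

1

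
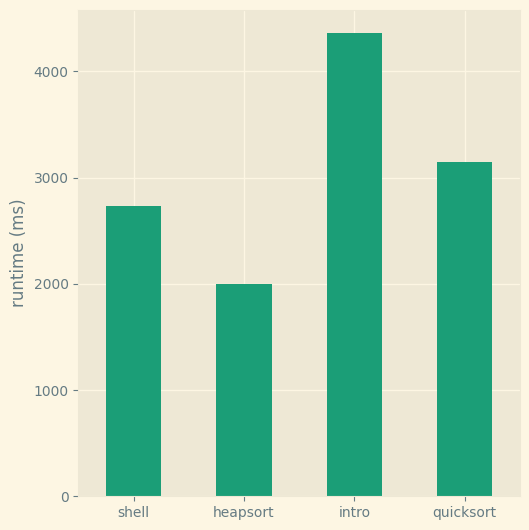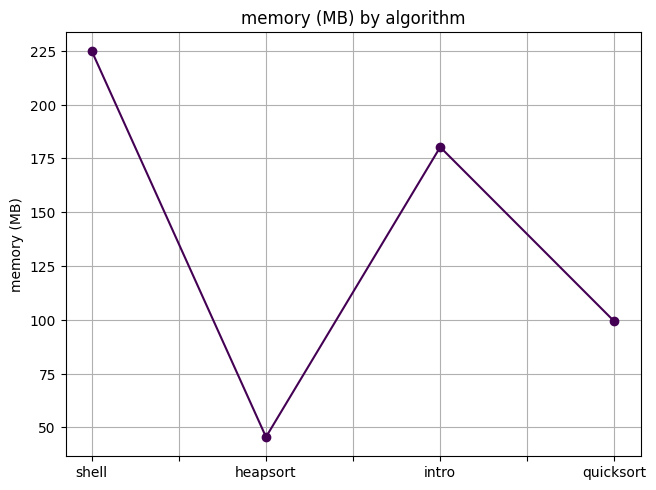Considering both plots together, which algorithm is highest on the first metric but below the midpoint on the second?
quicksort

Chart 2 median memory (MB) ≈ 150; below-median algorithms: heapsort, quicksort. Among those, quicksort has the highest runtime (ms) (≈ 3000).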